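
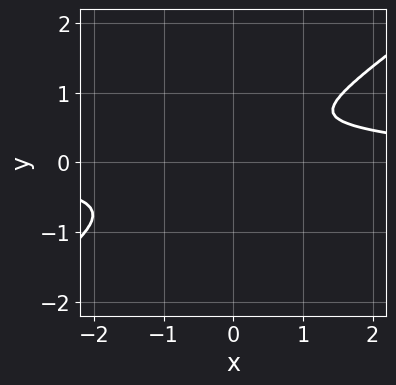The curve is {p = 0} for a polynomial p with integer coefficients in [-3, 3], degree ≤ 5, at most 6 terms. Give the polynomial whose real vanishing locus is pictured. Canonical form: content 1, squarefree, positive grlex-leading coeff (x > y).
x^3*y - 3*y^4 + x*y^2 - x^2

First, deg p = 4. A generic line meets the curve in up to 4 points.
Finally, the integer polynomial consistent with all of this is the stated p.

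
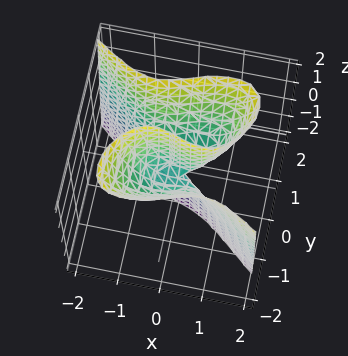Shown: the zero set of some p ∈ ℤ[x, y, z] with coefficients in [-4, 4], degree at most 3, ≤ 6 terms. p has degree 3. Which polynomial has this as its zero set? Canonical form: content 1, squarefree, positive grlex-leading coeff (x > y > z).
The degree is 3 — no degree-2 surface has this shape.
Against the integer gridlines: it crosses the x-axis at the gridline x = 0; the visible z-axis segment lies entirely on the surface.
Assembling these constraints gives the stated polynomial.

2*x^3 - x*y^2 + 3*y^3 - x*z - 3*y*z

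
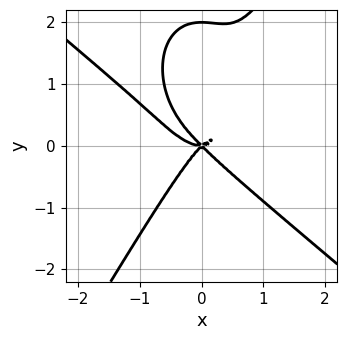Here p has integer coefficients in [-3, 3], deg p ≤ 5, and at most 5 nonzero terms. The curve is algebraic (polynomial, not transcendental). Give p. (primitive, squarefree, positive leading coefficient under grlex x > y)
deg p = 4. A generic line meets the curve in up to 4 points.
From the visible intercepts: the y-axis gridline crossings are at y ∈ {0, 2}; it meets the x-axis at x = 0 (among the integer gridlines).
The integer polynomial consistent with all of this is the stated p.

3*x^4 + 3*x^3*y - y^4 - 2*x^2*y + 2*y^3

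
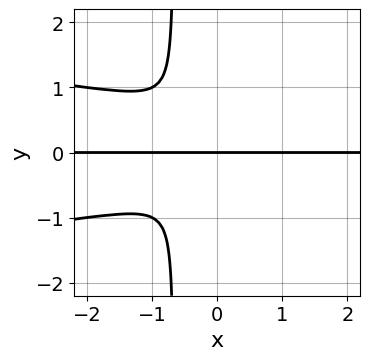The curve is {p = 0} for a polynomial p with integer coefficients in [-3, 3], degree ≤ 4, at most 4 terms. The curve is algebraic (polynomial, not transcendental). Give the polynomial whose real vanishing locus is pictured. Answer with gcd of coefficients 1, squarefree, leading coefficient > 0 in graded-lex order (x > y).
3*x*y^3 + x^2*y + 2*y^3

deg p = 4. No degree-3 curve has this shape.
From the visible intercepts: one y-axis crossing is at y = 0; every point of the x-axis in the box is on the curve.
These observations pin down the coefficients.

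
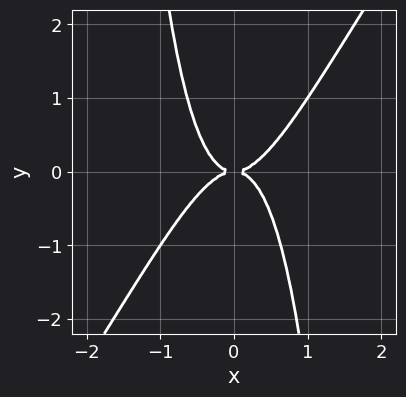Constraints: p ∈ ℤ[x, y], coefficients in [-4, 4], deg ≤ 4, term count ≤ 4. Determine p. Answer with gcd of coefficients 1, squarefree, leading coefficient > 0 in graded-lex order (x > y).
3*x^4 - 2*x^3*y - y^2

(a) Degree: the shape is more complex than any degree-3 curve, so deg p = 4.
(b) From the visible intercepts: one x-axis crossing is at x = 0; it meets the y-axis at y = 0 (among the integer gridlines).
(c) Solving for integer coefficients yields p as stated.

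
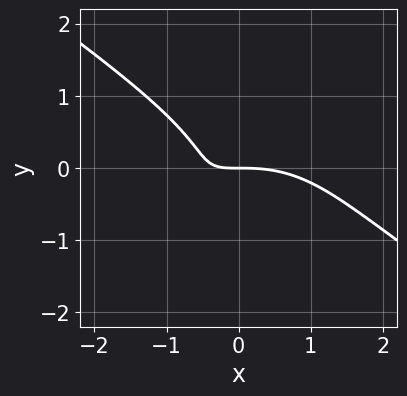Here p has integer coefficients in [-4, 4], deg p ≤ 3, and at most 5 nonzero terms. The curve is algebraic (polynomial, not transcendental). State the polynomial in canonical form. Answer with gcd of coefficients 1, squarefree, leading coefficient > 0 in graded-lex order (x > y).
(a) deg p = 3. The shape is more complex than any degree-2 curve.
(b) Checking where it meets the axes: it meets the x-axis at x = 0 (among the integer gridlines); one y-axis crossing is at y = 0.
(c) Solving for integer coefficients yields p as stated.

x^3 + 3*y^3 + 3*x*y + y^2 + 2*y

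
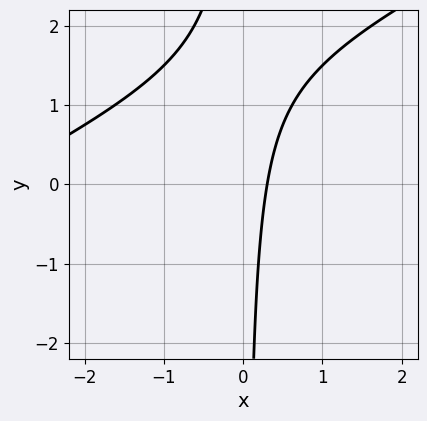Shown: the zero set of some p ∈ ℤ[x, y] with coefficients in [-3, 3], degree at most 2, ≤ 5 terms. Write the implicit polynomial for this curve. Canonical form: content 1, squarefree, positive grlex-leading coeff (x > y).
1. Degree: a generic line meets the curve in up to 2 points, so deg p = 2.
2. Reading off the gridlines: it misses every integer gridline on the y-axis.
3. Together with the visible shape, these determine p as stated.

x^2 - 2*x*y + 3*x - 1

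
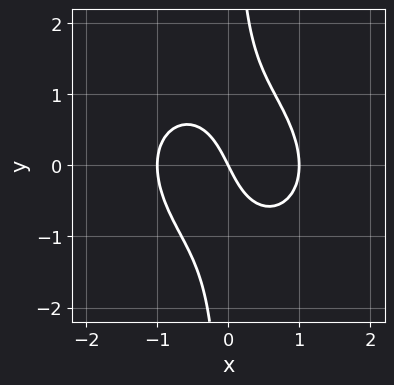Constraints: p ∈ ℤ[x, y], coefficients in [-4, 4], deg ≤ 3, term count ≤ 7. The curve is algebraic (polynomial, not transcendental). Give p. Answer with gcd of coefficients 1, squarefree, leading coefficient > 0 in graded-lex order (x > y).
2*x^3 + x^2*y + 2*x*y^2 - 2*x - y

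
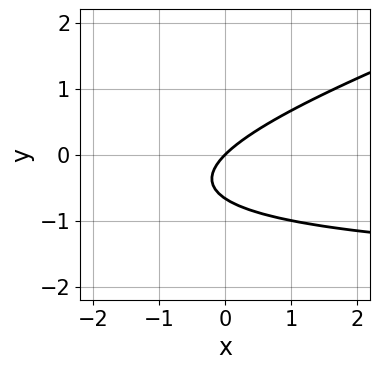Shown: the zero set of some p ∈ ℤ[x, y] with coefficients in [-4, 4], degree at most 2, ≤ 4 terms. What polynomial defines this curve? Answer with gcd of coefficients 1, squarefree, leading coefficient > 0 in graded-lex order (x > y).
x*y - 3*y^2 + 2*x - 2*y

Degree: no degree-1 curve has this shape, so deg p = 2.
Checking where it meets the axes: one y-axis crossing is at y = 0; one x-axis crossing is at x = 0.
Putting this together gives p.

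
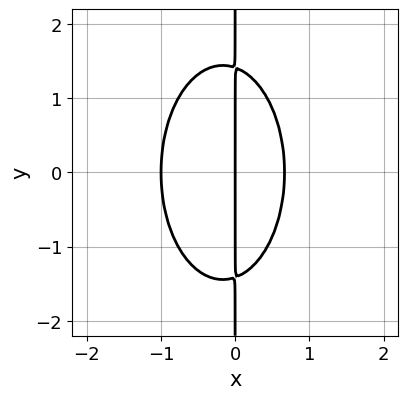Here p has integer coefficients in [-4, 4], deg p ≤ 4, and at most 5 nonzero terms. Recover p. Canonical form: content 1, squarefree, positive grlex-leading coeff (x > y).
3*x^3 + x*y^2 + x^2 - 2*x

1. deg p = 3.
2. Symmetries: mirror symmetry y ↦ −y ⇒ only even powers of y.
3. Reading off the gridlines: every point of the y-axis in the box is on the curve; the x-axis gridline crossings are at x ∈ {-1, 0}.
4. The integer polynomial consistent with all of this is the stated p.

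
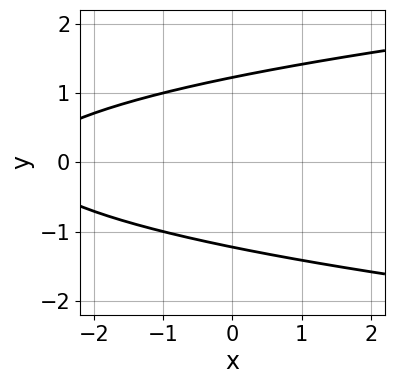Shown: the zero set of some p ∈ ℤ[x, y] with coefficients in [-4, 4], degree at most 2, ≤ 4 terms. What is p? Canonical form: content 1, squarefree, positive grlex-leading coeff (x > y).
deg p = 2.
Symmetries: it's symmetric under y → −y, forcing even powers of y.
Observable constraints: the curve avoids every integer x-axis point in the box.
Fitting integer coefficients to these (and the overall shape) gives p.

2*y^2 - x - 3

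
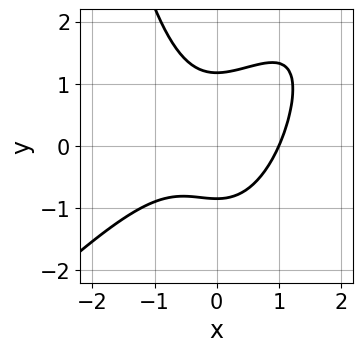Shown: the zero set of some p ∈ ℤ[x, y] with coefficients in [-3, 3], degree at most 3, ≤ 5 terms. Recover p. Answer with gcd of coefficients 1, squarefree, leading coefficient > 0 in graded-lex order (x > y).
Degree: a generic line meets the curve in up to 3 points, so deg p = 3.
Observable constraints: it crosses the x-axis at the gridline x = 1.
The integer polynomial consistent with all of this is the stated p.

3*x^3 - 3*x^2*y + 3*y^2 - y - 3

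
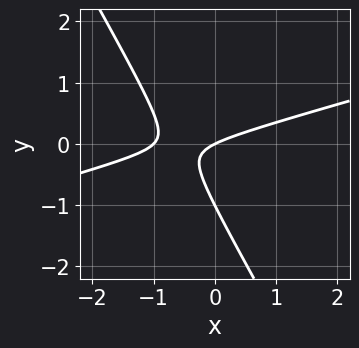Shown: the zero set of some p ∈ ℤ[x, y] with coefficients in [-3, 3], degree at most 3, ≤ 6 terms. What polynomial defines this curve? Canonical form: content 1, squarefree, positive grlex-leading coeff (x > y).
x^2 - 3*x*y - 2*y^2 + x - 2*y

deg p = 2. The shape is more complex than any degree-1 curve.
Checking where it meets the axes: among the integer gridlines, it crosses the x-axis at x ∈ {-1, 0}; among the integer gridlines, it crosses the y-axis at y ∈ {-1, 0}.
Putting this together gives p.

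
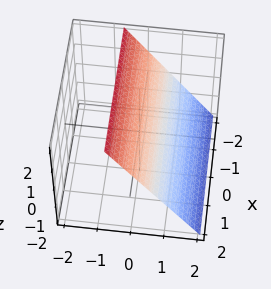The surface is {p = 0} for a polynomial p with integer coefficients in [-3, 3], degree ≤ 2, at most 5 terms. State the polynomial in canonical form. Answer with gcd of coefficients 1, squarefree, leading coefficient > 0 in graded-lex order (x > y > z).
3*y + 2*z - 2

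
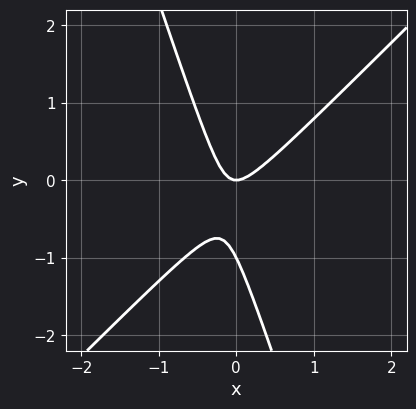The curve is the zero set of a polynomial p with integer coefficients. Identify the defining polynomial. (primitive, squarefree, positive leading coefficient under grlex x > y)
3*x^2 - 2*x*y - y^2 - y

(a) Degree: a generic line meets the curve in up to 2 points, so deg p = 2.
(b) Against the integer gridlines: one x-axis crossing is at x = 0; the y-axis gridline crossings are at y ∈ {-1, 0}.
(c) Putting this together gives p.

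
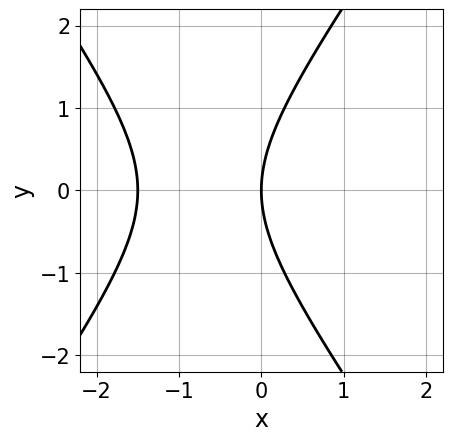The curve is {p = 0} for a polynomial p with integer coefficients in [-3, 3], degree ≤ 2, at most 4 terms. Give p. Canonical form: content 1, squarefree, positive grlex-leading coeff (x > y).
2*x^2 - y^2 + 3*x

Degree: no degree-1 curve has this shape, so deg p = 2.
Symmetries: mirror symmetry y ↦ −y ⇒ only even powers of y.
From the axis intercepts and sections: it crosses the y-axis at the gridline y = 0; one x-axis crossing is at x = 0.
Putting this together gives p.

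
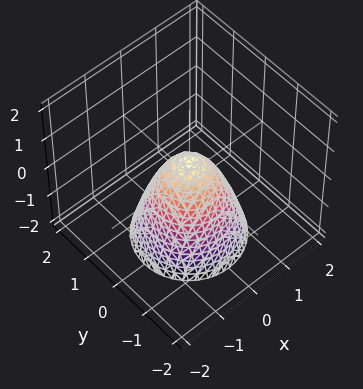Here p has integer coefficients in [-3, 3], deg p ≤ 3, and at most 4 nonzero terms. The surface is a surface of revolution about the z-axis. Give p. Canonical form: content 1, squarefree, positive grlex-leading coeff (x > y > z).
First, the degree is 2 — the shape is more complex than any degree-1 surface.
Then, symmetry: every cross-section ⟂ z is a circle, so x, y appear only via x² + y².
Next, from the visible intercepts: a circular section at z = 0 has radius between 0 and 1.
Finally, solving for integer coefficients yields p as stated.

3*x^2 + 3*y^2 + 2*z - 1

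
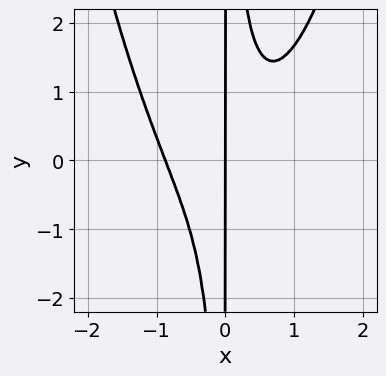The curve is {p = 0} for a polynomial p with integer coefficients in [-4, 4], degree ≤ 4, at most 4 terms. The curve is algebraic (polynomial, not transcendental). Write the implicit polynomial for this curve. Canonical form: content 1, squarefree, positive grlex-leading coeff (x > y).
Degree: the shape is more complex than any degree-3 curve, so deg p = 4.
Observable constraints: the visible y-axis segment lies entirely on the curve; it crosses the x-axis at the gridline x = 0.
Matching integer coefficients to the picture gives p.

3*x^4 - 3*x^2*y + 2*x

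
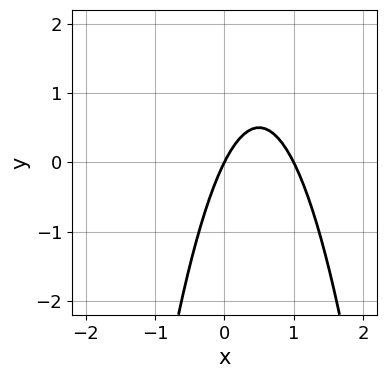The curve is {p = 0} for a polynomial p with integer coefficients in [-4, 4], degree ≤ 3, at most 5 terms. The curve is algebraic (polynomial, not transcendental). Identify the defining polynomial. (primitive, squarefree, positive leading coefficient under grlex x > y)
2*x^2 - 2*x + y

1. deg p = 2. The shape is more complex than any degree-1 curve.
2. Against the integer gridlines: among the integer gridlines, it crosses the x-axis at x ∈ {0, 1}; one y-axis crossing is at y = 0.
3. Assembling these constraints gives the stated polynomial.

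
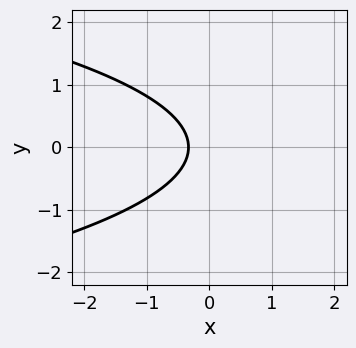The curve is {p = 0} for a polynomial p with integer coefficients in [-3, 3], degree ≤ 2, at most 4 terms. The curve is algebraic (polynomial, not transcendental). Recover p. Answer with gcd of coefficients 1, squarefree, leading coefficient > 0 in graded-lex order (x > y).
3*y^2 + 3*x + 1

Degree: no degree-1 curve has this shape, so deg p = 2.
Symmetries: the y ↦ −y reflection is a symmetry, so y appears only in even powers.
From the axis intercepts and sections: it misses every integer gridline on the y-axis.
Fitting integer coefficients to these (and the overall shape) gives p.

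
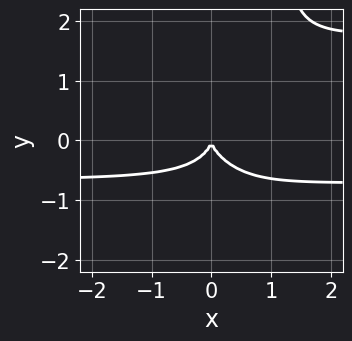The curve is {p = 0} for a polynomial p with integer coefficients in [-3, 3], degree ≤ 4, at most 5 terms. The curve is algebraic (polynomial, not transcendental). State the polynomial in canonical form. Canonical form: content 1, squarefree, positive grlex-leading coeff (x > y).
2*x^2*y^2 + 2*x*y^3 - 3*x^2*y - 3*y^3 - 3*x^2

First, the degree is 4 — the shape is more complex than any degree-3 curve.
Next, reading off the gridlines: it crosses the x-axis at the gridline x = 0; it crosses the y-axis at the gridline y = 0.
Finally, assembling these constraints gives the stated polynomial.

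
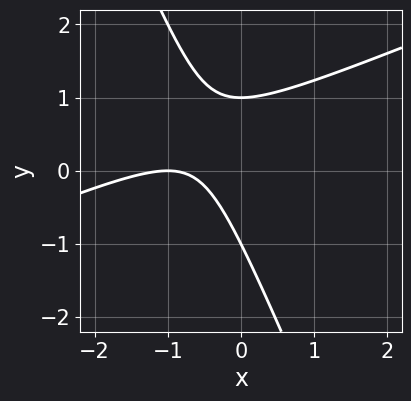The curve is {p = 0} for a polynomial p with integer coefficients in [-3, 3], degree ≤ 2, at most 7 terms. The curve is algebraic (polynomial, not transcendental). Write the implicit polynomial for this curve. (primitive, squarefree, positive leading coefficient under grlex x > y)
x^2 - 2*x*y - y^2 + 2*x + 1

The degree is 2 — a generic line meets the curve in up to 2 points.
Checking where it meets the axes: the y-axis gridline crossings are at y ∈ {-1, 1}; one x-axis crossing is at x = -1.
Matching integer coefficients to the picture gives p.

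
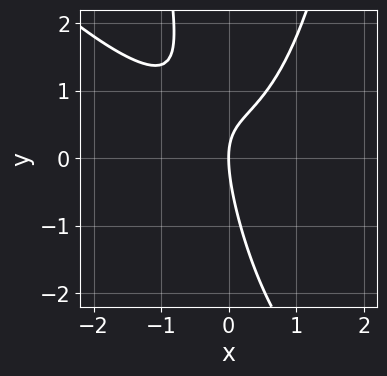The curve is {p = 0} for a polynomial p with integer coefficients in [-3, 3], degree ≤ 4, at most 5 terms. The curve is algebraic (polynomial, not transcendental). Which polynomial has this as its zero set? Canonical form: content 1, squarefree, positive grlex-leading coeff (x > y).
2*x^3 + 2*x^2*y - 3*x*y - y^2 + 3*x

1. The degree is 3 — a generic line meets the curve in up to 3 points.
2. Against the integer gridlines: one y-axis crossing is at y = 0; it meets the x-axis at x = 0 (among the integer gridlines).
3. These observations pin down the coefficients.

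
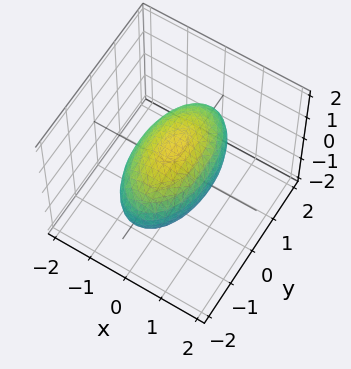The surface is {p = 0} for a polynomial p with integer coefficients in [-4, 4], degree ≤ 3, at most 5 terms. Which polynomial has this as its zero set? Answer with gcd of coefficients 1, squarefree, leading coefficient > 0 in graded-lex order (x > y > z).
3*x^2 + y^2 + 3*z^2 - 3

1. Degree: bounded and convex; a quadric, so deg p = 2.
2. Symmetries: the x ↦ −x reflection is a symmetry, so x appears only in even powers; the y ↦ −y reflection is a symmetry, so y appears only in even powers; mirror symmetry z ↦ −z ⇒ only even powers of z.
3. Checking where it meets the axes: the x-axis gridline crossings are at x ∈ {-1, 1}; the z-axis gridline crossings are at z ∈ {-1, 1}.
4. Assembling these constraints gives the stated polynomial.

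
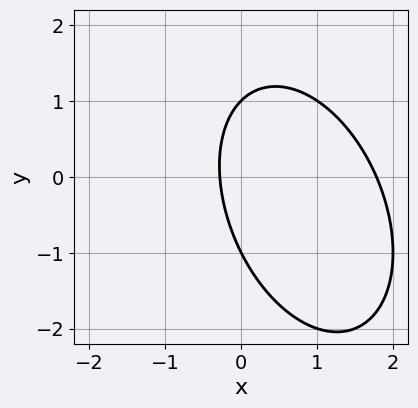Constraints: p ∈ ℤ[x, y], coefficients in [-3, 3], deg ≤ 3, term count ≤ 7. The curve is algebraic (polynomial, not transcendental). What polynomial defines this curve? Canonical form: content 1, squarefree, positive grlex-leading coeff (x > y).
2*x^2 + x*y + y^2 - 3*x - 1

1. deg p = 2. No degree-1 curve has this shape.
2. Against the integer gridlines: the y-axis gridline crossings are at y ∈ {-1, 1}.
3. The integer polynomial consistent with all of this is the stated p.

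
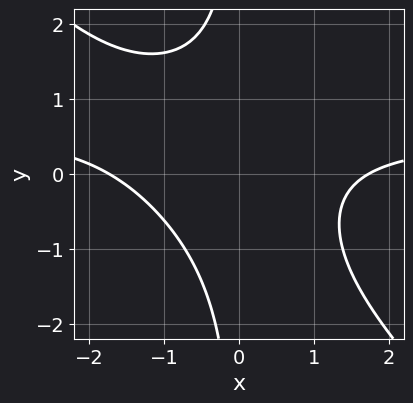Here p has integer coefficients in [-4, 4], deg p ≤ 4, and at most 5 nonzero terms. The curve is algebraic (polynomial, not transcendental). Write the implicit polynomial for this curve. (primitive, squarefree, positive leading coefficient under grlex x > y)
2*x^2*y + 2*x*y^2 - x^2 + 3

The degree is 3 — no degree-2 curve has this shape.
Checking where it meets the axes: it misses every integer gridline on the y-axis.
The integer polynomial consistent with all of this is the stated p.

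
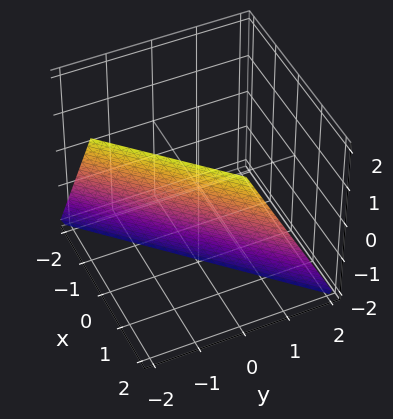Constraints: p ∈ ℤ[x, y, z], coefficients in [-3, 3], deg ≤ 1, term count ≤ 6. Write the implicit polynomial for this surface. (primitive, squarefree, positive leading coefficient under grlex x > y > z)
(a) Degree: every cross-section is a straight line — this is a plane, so deg p = 1.
(b) Reading off the gridlines: it crosses the y-axis at the gridline y = -1; one z-axis crossing is at z = -2; it crosses the x-axis at the gridline x = 1.
(c) Solving for integer coefficients yields p as stated.

2*x - 2*y - z - 2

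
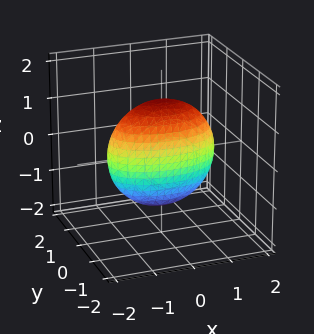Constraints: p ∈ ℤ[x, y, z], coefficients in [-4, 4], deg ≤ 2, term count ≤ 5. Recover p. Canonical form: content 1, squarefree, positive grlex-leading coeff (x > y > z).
1. deg p = 2. Bounded and convex; a quadric.
2. Symmetries: the y ↦ −y reflection is a symmetry, so y appears only in even powers; the x ↦ −x reflection is a symmetry, so x appears only in even powers; mirror symmetry z ↦ −z ⇒ only even powers of z.
3. Fitting integer coefficients to these (and the overall shape) gives p.

x^2 + 3*y^2 + z^2 - 2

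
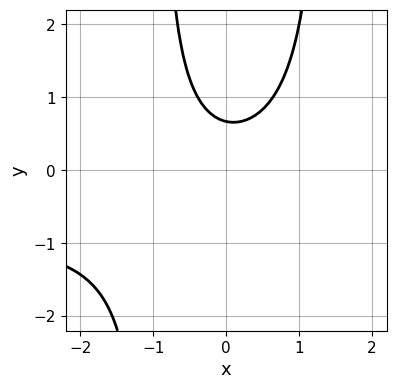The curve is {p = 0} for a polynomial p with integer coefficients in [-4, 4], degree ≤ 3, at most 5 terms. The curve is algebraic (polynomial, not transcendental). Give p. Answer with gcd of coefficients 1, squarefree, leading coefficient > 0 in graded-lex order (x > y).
(a) The degree is 3 — the shape is more complex than any degree-2 curve.
(b) Observable constraints: no x-intercept at any integer in the box.
(c) These observations pin down the coefficients.

2*x^2*y + 2*x^2 - x*y - 3*y + 2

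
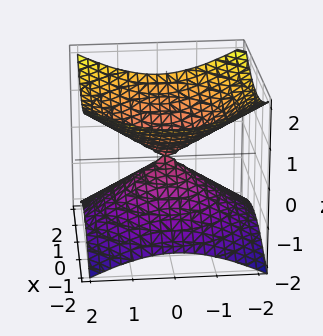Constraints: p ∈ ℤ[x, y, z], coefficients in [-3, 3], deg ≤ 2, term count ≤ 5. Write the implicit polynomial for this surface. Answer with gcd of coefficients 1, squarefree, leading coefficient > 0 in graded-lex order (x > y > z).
x^2 + y^2 - 2*z^2

First, the degree is 2 — two nappes meeting at a single point; a quadric.
Next, symmetries: mirror symmetry z ↦ −z ⇒ only even powers of z; rotational symmetry about the z-axis ⇒ p depends on x, y only through x² + y².
Next, observable constraints: it meets the x-axis at x = 0 (among the integer gridlines); a circular section at z = 1 has radius between 1 and 2; it crosses the z-axis at the gridline z = 0; it crosses the y-axis at the gridline y = 0.
Finally, matching integer coefficients to the picture gives p.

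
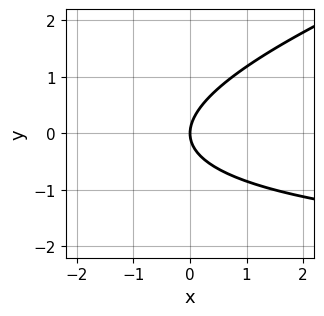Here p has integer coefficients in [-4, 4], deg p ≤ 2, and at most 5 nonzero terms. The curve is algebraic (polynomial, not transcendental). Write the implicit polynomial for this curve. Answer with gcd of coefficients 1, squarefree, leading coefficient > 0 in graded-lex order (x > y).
1. Degree: a generic line meets the curve in up to 2 points, so deg p = 2.
2. From the axis intercepts and sections: it crosses the y-axis at the gridline y = 0; it meets the x-axis at x = 0 (among the integer gridlines).
3. Fitting integer coefficients to these (and the overall shape) gives p.

x*y - 3*y^2 + 3*x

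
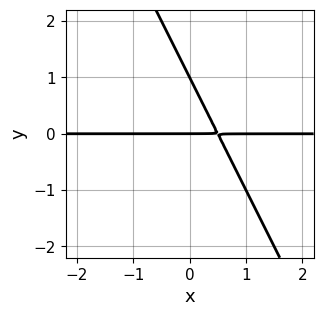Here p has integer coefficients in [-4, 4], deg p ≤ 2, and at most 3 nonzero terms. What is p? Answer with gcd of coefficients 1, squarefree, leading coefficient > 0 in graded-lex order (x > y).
1. Degree: a generic line meets the curve in up to 2 points, so deg p = 2.
2. Against the integer gridlines: the y-axis gridline crossings are at y ∈ {0, 1}; the visible x-axis segment lies entirely on the curve.
3. Together with the visible shape, these determine p as stated.

2*x*y + y^2 - y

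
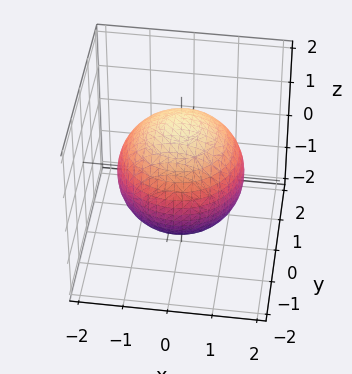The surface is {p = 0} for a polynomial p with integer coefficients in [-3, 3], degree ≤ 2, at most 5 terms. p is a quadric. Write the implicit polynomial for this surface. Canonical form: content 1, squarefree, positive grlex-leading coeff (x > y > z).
(a) deg p = 2. A closed, bounded, convex surface; a quadric.
(b) Symmetries: the z ↦ −z reflection is a symmetry, so z appears only in even powers; the surface is invariant under rotation about z: p = q(x² + y², z).
(c) Checking where it meets the axes: a circular section at z = 0 has radius between 1 and 2.
(d) The integer polynomial consistent with all of this is the stated p.

x^2 + y^2 + z^2 - 2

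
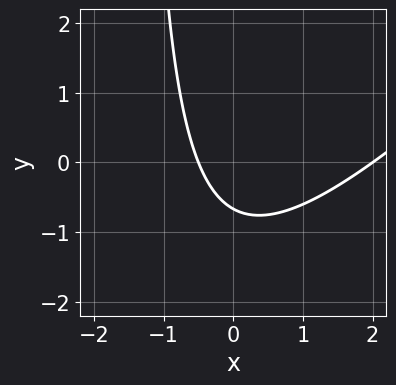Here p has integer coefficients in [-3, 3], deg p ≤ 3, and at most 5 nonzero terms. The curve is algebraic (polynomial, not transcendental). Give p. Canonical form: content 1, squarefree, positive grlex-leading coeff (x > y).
2*x^2 - 2*x*y - 3*x - 3*y - 2

(a) Degree: no degree-1 curve has this shape, so deg p = 2.
(b) From the visible intercepts: one x-axis crossing is at x = 2.
(c) Solving for integer coefficients yields p as stated.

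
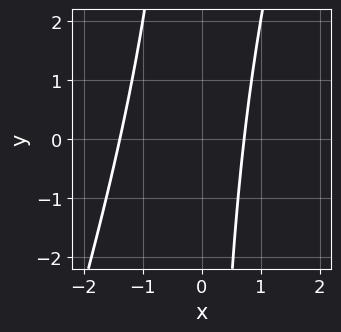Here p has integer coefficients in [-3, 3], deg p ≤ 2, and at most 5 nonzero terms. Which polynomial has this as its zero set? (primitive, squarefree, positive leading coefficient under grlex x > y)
(a) Degree: the shape is more complex than any degree-1 curve, so deg p = 2.
(b) Reading off the gridlines: it misses every integer gridline on the y-axis.
(c) Matching integer coefficients to the picture gives p.

3*x^2 - x*y + 2*x - 3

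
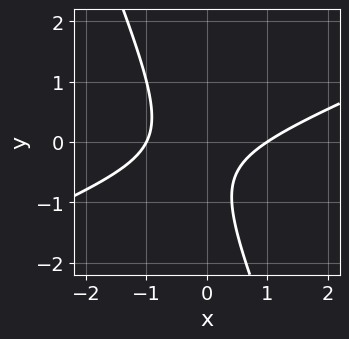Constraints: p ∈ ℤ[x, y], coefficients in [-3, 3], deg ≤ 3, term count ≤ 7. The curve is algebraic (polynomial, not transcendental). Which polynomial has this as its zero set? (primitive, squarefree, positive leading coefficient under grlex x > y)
Degree: the shape is more complex than any degree-1 curve, so deg p = 2.
Checking where it meets the axes: the curve avoids every integer y-axis point in the box; the x-axis gridline crossings are at x ∈ {-1, 1}.
These observations pin down the coefficients.

x^2 - 2*x*y - y^2 - y - 1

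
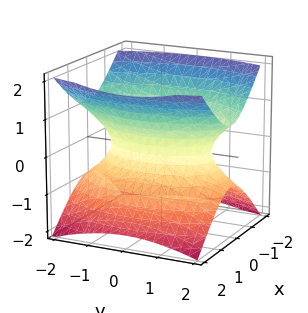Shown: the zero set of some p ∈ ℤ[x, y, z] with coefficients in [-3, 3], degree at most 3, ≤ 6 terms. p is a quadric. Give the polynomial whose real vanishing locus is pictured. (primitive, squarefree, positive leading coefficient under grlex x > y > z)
The degree is 2 — an hourglass — one-sheet hyperboloid; a quadric.
Symmetries: the z ↦ −z reflection is a symmetry, so z appears only in even powers; the y ↦ −y reflection is a symmetry, so y appears only in even powers; it's symmetric under x → −x, forcing even powers of x.
From the visible intercepts: no z-intercept at any integer in the box.
Together with the visible shape, these determine p as stated.

3*x^2 + y^2 - 3*z^2 - 2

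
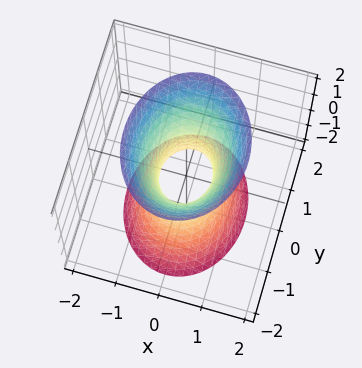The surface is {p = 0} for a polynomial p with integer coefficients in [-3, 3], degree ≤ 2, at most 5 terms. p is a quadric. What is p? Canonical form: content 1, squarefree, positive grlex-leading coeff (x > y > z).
3*x^2 + 2*y^2 - z^2 - 1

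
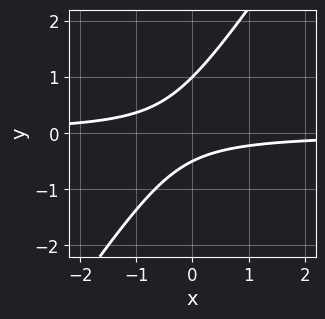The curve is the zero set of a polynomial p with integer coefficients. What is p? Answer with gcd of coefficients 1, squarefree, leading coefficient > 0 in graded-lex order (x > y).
3*x*y - 2*y^2 + y + 1

1. deg p = 2. No degree-1 curve has this shape.
2. From the visible intercepts: no x-intercept at any integer in the box; one y-axis crossing is at y = 1.
3. Together with the visible shape, these determine p as stated.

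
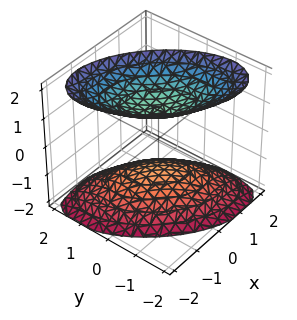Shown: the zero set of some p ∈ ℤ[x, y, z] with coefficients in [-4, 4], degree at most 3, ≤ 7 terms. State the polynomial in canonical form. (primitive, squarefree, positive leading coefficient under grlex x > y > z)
x^2 + x*y + y^2 - z^2 + 1

The picture has 2 separate pieces. They look like related sheets of one shape, so recover p as a whole.
deg p = 2. A generic line meets the surface in up to 2 points.
Against the integer gridlines: among the integer gridlines, it crosses the z-axis at z ∈ {-1, 1}; the surface avoids every integer y-axis point in the box; it misses every integer gridline on the x-axis.
These observations pin down the coefficients.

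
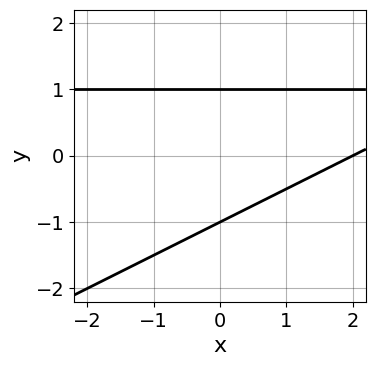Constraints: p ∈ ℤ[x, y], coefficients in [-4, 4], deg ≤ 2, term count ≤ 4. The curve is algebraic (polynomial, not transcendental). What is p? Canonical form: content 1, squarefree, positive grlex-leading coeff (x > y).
x*y - 2*y^2 - x + 2

First, deg p = 2. The shape is more complex than any degree-1 curve.
Next, from the visible intercepts: the y-axis gridline crossings are at y ∈ {-1, 1}; it crosses the x-axis at the gridline x = 2.
Finally, these observations pin down the coefficients.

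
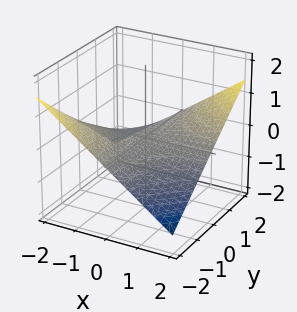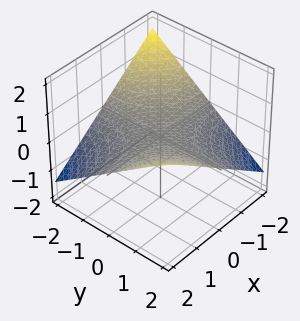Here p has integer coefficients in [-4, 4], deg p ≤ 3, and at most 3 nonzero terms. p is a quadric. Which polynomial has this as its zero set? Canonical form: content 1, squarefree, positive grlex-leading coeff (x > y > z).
The degree is 2 — a hyperbolic paraboloid; a quadric.
Reading off the gridlines: every point of the x-axis in the box is on the surface; the visible y-axis segment lies entirely on the surface; one z-axis crossing is at z = 0.
Putting this together gives p.

x*y - 3*z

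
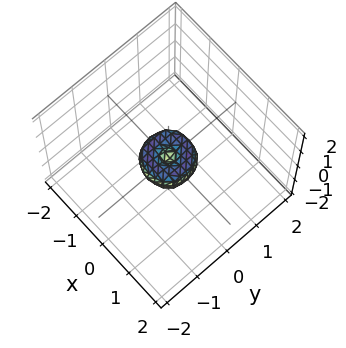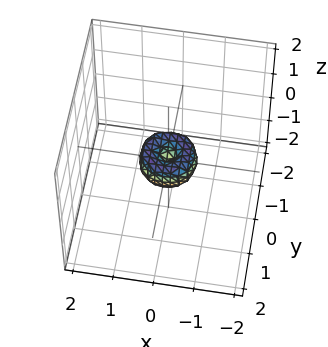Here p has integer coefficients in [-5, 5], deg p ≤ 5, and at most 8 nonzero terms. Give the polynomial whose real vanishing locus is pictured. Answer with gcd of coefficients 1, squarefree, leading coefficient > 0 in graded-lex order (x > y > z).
2*x^4 + 4*x^2*y^2 + 2*y^4 - x^2 - y^2 + z^2

First, deg p = 4. A generic line meets the surface in up to 4 points.
Next, symmetries: rotational symmetry about the z-axis ⇒ p depends on x, y only through x² + y².
Next, observable constraints: it crosses the z-axis at the gridline z = 0; a circular section at z = 0 has radius between 0 and 1.
Finally, the integer polynomial consistent with all of this is the stated p.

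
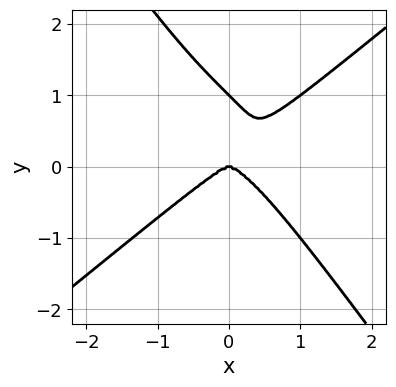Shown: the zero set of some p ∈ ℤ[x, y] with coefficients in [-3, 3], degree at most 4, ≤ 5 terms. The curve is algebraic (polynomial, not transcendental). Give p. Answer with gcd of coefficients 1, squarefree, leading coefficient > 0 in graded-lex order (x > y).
Degree: the shape is more complex than any degree-3 curve, so deg p = 4.
From the axis intercepts and sections: among the integer gridlines, it crosses the y-axis at y ∈ {0, 1}; it crosses the x-axis at the gridline x = 0.
Fitting integer coefficients to these (and the overall shape) gives p.

x^4 - x*y^3 - y^4 + y^3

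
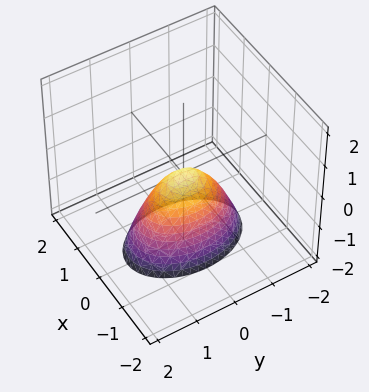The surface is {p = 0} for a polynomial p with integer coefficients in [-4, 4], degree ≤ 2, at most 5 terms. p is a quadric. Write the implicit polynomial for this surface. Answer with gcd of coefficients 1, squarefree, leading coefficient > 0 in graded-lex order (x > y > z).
(a) Degree: a single bowl opening along one axis; a quadric, so deg p = 2.
(b) Symmetries: the x ↦ −x reflection is a symmetry, so x appears only in even powers; the y ↦ −y reflection is a symmetry, so y appears only in even powers.
(c) From the axis intercepts and sections: it crosses the x-axis at the gridline x = 0; it meets the y-axis at y = 0 (among the integer gridlines); one z-axis crossing is at z = 0.
(d) Solving for integer coefficients yields p as stated.

2*x^2 + y^2 + z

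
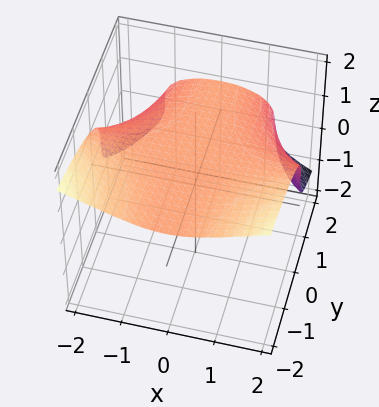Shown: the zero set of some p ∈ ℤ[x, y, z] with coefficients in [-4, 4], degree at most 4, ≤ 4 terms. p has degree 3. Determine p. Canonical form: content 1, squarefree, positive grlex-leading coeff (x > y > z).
x^2*y + 3*z^3 - 3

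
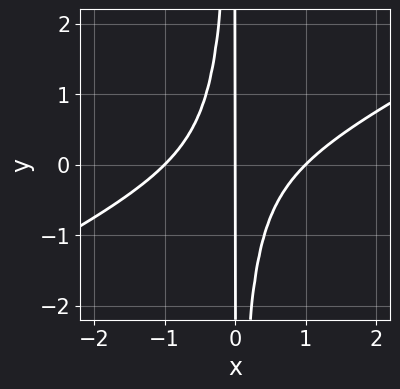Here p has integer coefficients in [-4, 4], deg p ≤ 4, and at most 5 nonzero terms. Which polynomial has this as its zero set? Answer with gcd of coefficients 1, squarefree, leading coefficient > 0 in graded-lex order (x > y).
Degree: a generic line meets the curve in up to 3 points, so deg p = 3.
Against the integer gridlines: the visible y-axis segment lies entirely on the curve; among the integer gridlines, it crosses the x-axis at x ∈ {-1, 0, 1}.
These observations pin down the coefficients.

x^3 - 2*x^2*y - x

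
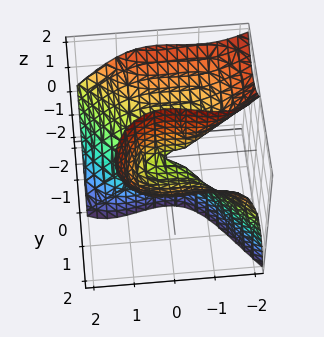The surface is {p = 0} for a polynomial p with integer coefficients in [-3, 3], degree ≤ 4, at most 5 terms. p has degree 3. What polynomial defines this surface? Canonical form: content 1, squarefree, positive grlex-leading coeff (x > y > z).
x^3 + x^2*z + y^3 - 3*y*z

First, deg p = 3. A generic line meets the surface in up to 3 points.
Then, from the axis intercepts and sections: one x-axis crossing is at x = 0; every point of the z-axis in the box is on the surface.
Finally, matching integer coefficients to the picture gives p.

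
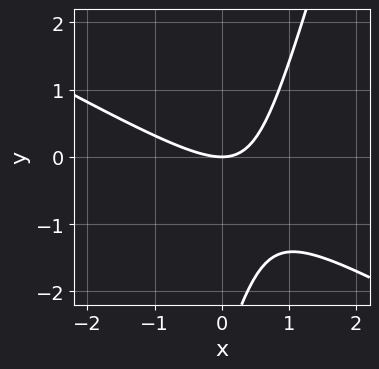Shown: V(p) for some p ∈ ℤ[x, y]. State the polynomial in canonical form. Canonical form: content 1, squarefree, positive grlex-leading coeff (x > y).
2*x^2 + 3*x*y - y^2 - 3*y

The degree is 2 — no degree-1 curve has this shape.
Reading off the gridlines: it meets the y-axis at y = 0 (among the integer gridlines); it crosses the x-axis at the gridline x = 0.
These observations pin down the coefficients.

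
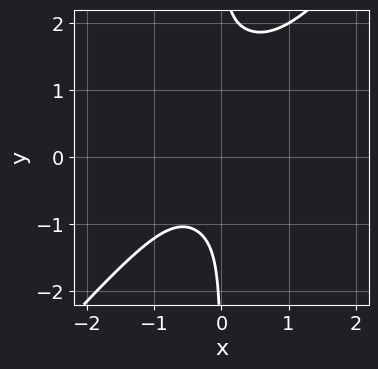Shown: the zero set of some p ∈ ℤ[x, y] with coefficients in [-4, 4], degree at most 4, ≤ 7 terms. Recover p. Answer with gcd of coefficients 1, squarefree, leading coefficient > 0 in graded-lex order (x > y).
3*x^4 - 2*x*y^3 + 2*x*y^2 + 2*x*y + 1

1. deg p = 4. A generic line meets the curve in up to 4 points.
2. Against the integer gridlines: no y-intercept at any integer in the box; the curve avoids every integer x-axis point in the box.
3. Solving for integer coefficients yields p as stated.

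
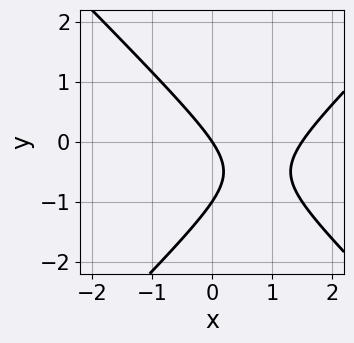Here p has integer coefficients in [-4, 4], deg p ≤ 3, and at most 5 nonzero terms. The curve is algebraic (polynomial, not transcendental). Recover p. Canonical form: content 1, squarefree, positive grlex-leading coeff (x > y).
2*x^2 - 2*y^2 - 3*x - 2*y

1. The degree is 2 — no degree-1 curve has this shape.
2. From the visible intercepts: among the integer gridlines, it crosses the y-axis at y ∈ {-1, 0}; it crosses the x-axis at the gridline x = 0.
3. Putting this together gives p.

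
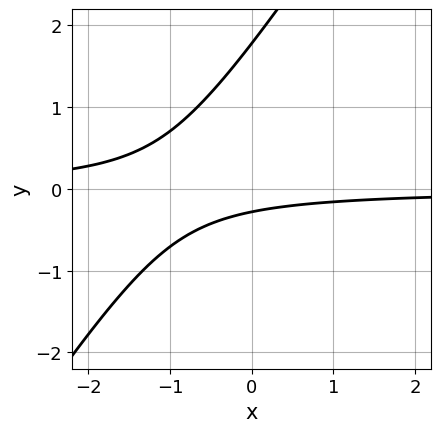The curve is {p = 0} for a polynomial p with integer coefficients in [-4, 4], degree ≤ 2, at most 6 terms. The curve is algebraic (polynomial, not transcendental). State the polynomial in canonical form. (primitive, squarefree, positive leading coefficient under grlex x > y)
1. deg p = 2.
2. From the visible intercepts: the curve avoids every integer x-axis point in the box.
3. Fitting integer coefficients to these (and the overall shape) gives p.

3*x*y - 2*y^2 + 3*y + 1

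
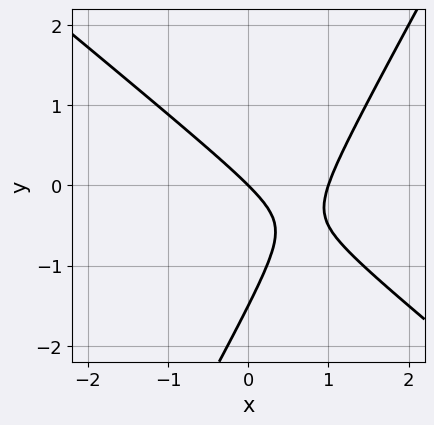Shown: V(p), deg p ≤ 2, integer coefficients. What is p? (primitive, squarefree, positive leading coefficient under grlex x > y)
(a) The degree is 2 — the shape is more complex than any degree-1 curve.
(b) Checking where it meets the axes: the x-axis gridline crossings are at x ∈ {0, 1}; it crosses the y-axis at the gridline y = 0.
(c) Assembling these constraints gives the stated polynomial.

3*x^2 + 2*x*y - 2*y^2 - 3*x - 3*y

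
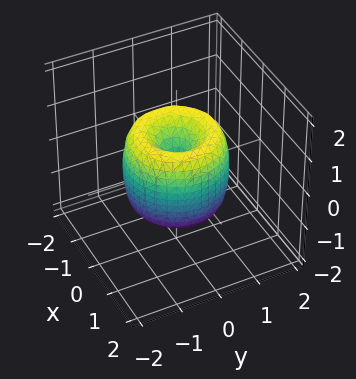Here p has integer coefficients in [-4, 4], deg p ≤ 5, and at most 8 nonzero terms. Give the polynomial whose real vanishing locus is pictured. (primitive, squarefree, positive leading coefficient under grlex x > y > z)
1. deg p = 4. The shape is more complex than any degree-3 surface.
2. By symmetry, the surface is invariant under rotation about z: p = q(x² + y², z).
3. From the axis intercepts and sections: it meets the z-axis at z = 0 (among the integer gridlines); a circular section at z = 0 has radius between 1 and 2; it crosses the y-axis at the gridline y = 0.
4. These observations pin down the coefficients.

2*x^4 + 4*x^2*y^2 + 2*y^4 - 3*x^2 - 3*y^2 + z^2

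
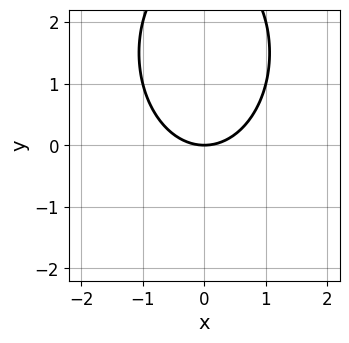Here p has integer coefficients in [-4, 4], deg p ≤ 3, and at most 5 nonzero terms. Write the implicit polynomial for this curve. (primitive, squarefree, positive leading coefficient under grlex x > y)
2*x^2 + y^2 - 3*y

The degree is 2 — the shape is more complex than any degree-1 curve.
Symmetries: mirror symmetry x ↦ −x ⇒ only even powers of x.
From the visible intercepts: it meets the y-axis at y = 0 (among the integer gridlines); one x-axis crossing is at x = 0.
These observations pin down the coefficients.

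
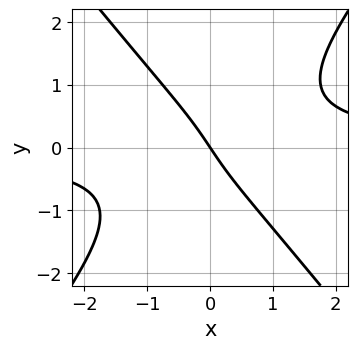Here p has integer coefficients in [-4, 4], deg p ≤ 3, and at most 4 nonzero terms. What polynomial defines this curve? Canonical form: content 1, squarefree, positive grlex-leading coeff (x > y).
3*x^2*y - 2*y^3 - 3*x - 2*y

First, the degree is 3 — a generic line meets the curve in up to 3 points.
Then, reading off the gridlines: it meets the y-axis at y = 0 (among the integer gridlines); it meets the x-axis at x = 0 (among the integer gridlines).
Finally, assembling these constraints gives the stated polynomial.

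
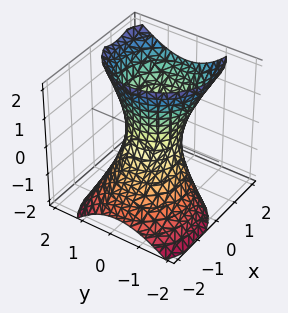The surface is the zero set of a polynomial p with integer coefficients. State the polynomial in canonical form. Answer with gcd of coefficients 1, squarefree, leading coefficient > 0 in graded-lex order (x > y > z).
3*x^2 - 3*x*z + 3*y^2 - y*z - z^2 - 2

1. Degree: no degree-1 surface has this shape, so deg p = 2.
2. From the axis intercepts and sections: the surface avoids every integer z-axis point in the box.
3. Assembling these constraints gives the stated polynomial.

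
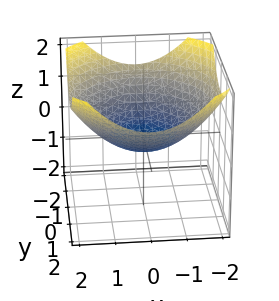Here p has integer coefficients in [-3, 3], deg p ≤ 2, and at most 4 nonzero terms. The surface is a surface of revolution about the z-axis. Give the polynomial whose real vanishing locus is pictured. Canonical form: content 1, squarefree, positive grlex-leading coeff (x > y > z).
x^2 + y^2 - 3*z - 1

First, deg p = 2. No degree-1 surface has this shape.
Next, symmetries: rotational symmetry about the z-axis ⇒ p depends on x, y only through x² + y².
Then, reading off the gridlines: the y-axis gridline crossings are at y ∈ {-1, 1}; a circular section at z = 0 has radius exactly 1; the x-axis gridline crossings are at x ∈ {-1, 1}.
Finally, assembling these constraints gives the stated polynomial.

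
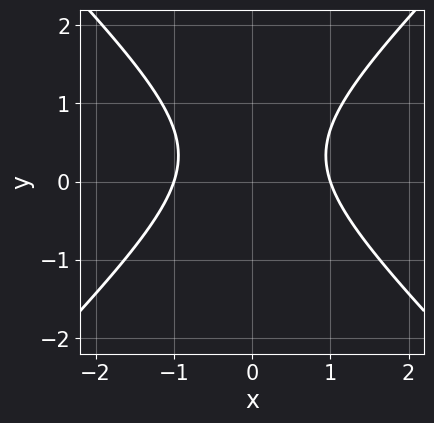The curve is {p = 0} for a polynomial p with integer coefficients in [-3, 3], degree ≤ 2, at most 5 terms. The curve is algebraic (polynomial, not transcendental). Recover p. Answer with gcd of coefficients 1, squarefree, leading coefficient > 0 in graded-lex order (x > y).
3*x^2 - 3*y^2 + 2*y - 3

1. The degree is 2 — no degree-1 curve has this shape.
2. Symmetries: the x ↦ −x reflection is a symmetry, so x appears only in even powers.
3. Checking where it meets the axes: the curve avoids every integer y-axis point in the box; the x-axis gridline crossings are at x ∈ {-1, 1}.
4. Fitting integer coefficients to these (and the overall shape) gives p.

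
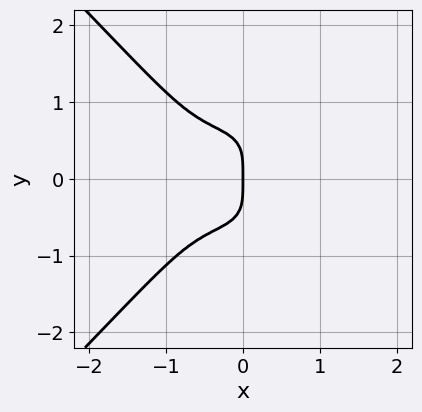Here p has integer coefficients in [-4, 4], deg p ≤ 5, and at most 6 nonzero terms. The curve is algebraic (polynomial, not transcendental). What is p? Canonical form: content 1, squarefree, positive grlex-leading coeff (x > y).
First, deg p = 4. No degree-3 curve has this shape.
Then, symmetries: it's symmetric under y → −y, forcing even powers of y.
Then, checking where it meets the axes: it crosses the y-axis at the gridline y = 0; it crosses the x-axis at the gridline x = 0.
Finally, the integer polynomial consistent with all of this is the stated p.

3*x^2*y^2 - 3*y^4 - 2*x^3 - 3*x^2 - 2*x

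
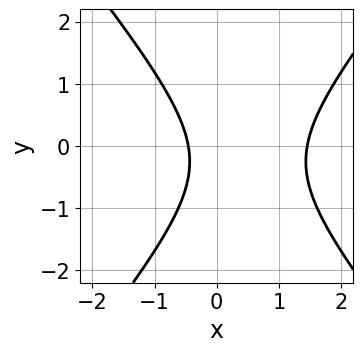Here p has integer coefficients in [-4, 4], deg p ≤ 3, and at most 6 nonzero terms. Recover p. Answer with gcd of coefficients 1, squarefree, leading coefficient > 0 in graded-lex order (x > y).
3*x^2 - 2*y^2 - 3*x - y - 2

First, the degree is 2 — the shape is more complex than any degree-1 curve.
Next, observable constraints: the curve avoids every integer y-axis point in the box.
Finally, putting this together gives p.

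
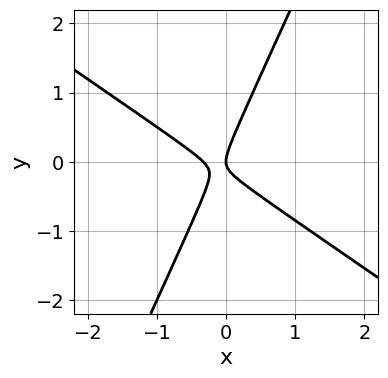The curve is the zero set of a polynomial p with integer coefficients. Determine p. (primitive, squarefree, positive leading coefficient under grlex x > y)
3*x^2 + 3*x*y - 2*y^2 + x

1. Degree: a generic line meets the curve in up to 2 points, so deg p = 2.
2. Reading off the gridlines: it crosses the x-axis at the gridline x = 0; one y-axis crossing is at y = 0.
3. Assembling these constraints gives the stated polynomial.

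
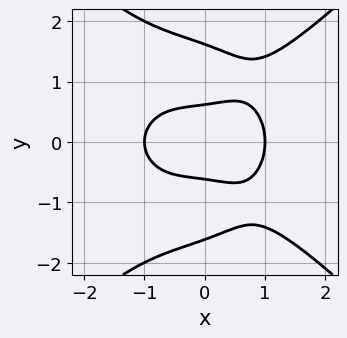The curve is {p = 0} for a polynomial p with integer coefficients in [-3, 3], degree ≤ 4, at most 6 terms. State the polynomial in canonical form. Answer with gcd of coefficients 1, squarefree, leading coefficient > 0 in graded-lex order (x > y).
x^4 - y^4 - x*y^2 + 3*y^2 - 1

(a) The degree is 4 — a generic line meets the curve in up to 4 points.
(b) Symmetries: mirror symmetry y ↦ −y ⇒ only even powers of y.
(c) Against the integer gridlines: the x-axis gridline crossings are at x ∈ {-1, 1}.
(d) Solving for integer coefficients yields p as stated.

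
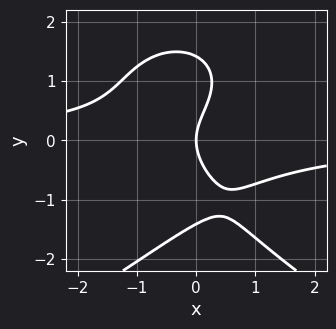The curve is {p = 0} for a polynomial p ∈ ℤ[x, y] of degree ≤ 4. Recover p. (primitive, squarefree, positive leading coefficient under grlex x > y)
First, the degree is 4 — the shape is more complex than any degree-3 curve.
Next, observable constraints: it crosses the y-axis at the gridline y = 0; it crosses the x-axis at the gridline x = 0.
Finally, assembling these constraints gives the stated polynomial.

y^4 + 3*x^2*y - 2*y^2 + 3*x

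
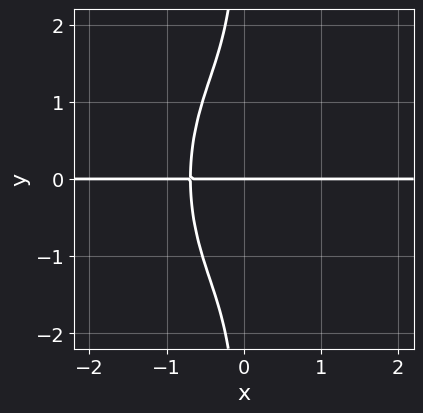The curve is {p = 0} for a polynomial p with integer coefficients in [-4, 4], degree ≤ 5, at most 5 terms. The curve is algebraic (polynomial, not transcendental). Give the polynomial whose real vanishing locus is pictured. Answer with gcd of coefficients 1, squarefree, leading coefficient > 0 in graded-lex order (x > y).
(a) The degree is 4 — the shape is more complex than any degree-3 curve.
(b) Against the integer gridlines: one y-axis crossing is at y = 0; every point of the x-axis in the box is on the curve.
(c) Together with the visible shape, these determine p as stated.

3*x^3*y + x*y^3 + y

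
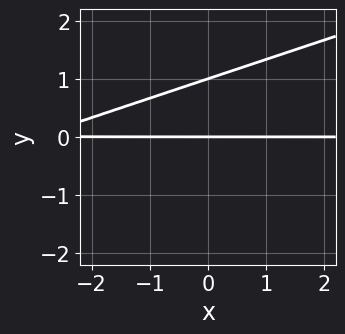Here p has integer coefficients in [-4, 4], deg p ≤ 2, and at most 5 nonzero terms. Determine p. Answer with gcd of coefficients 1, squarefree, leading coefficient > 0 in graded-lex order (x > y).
x*y - 3*y^2 + 3*y

1. The degree is 2 — a generic line meets the curve in up to 2 points.
2. Against the integer gridlines: the visible x-axis segment lies entirely on the curve; among the integer gridlines, it crosses the y-axis at y ∈ {0, 1}.
3. Matching integer coefficients to the picture gives p.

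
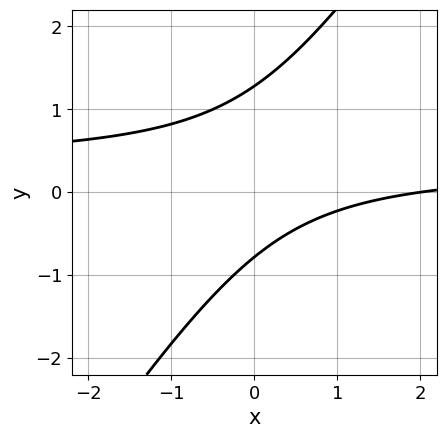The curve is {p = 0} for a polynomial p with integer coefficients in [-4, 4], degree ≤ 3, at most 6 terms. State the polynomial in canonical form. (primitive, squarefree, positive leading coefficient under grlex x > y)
3*x*y - 2*y^2 - x + y + 2

First, the degree is 2 — the shape is more complex than any degree-1 curve.
Next, observable constraints: one x-axis crossing is at x = 2.
Finally, fitting integer coefficients to these (and the overall shape) gives p.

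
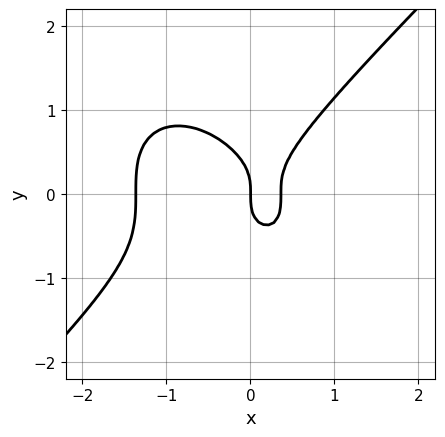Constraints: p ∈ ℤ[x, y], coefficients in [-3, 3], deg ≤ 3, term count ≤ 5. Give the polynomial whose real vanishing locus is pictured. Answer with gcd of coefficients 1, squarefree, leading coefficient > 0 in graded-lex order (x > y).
(a) Degree: a generic line meets the curve in up to 3 points, so deg p = 3.
(b) Observable constraints: one y-axis crossing is at y = 0; it meets the x-axis at x = 0 (among the integer gridlines).
(c) These observations pin down the coefficients.

2*x^3 - 2*y^3 + 2*x^2 - x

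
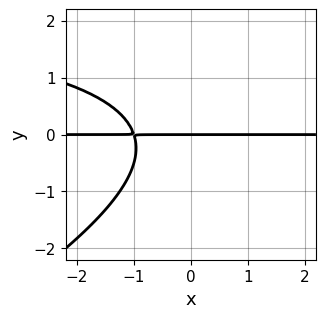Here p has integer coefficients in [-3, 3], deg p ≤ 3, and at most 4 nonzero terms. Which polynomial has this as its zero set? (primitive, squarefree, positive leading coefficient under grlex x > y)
deg p = 3. No degree-2 curve has this shape.
From the axis intercepts and sections: it crosses the y-axis at the gridline y = 0; the visible x-axis segment lies entirely on the curve.
Solving for integer coefficients yields p as stated.

x*y^2 - 2*y^3 - 3*x*y - 3*y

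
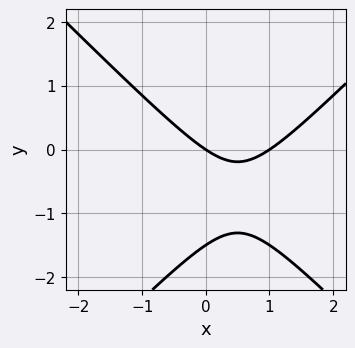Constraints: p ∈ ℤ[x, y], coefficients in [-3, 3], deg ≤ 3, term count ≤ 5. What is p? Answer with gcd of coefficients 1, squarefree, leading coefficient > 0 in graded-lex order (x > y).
2*x^2 - 2*y^2 - 2*x - 3*y

deg p = 2. A generic line meets the curve in up to 2 points.
From the axis intercepts and sections: it crosses the y-axis at the gridline y = 0; the x-axis gridline crossings are at x ∈ {0, 1}.
Assembling these constraints gives the stated polynomial.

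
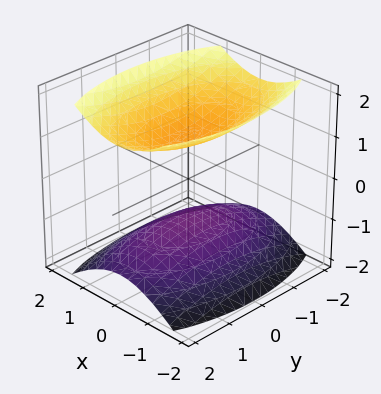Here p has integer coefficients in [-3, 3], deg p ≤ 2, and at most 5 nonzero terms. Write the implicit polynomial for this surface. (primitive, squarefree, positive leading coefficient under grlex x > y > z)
3*x^2 + y^2 - 3*z^2 + 3

First, there are 2 components. Treating them together as one polynomial.
Next, deg p = 2. Two sheets facing apart; a quadric.
Next, symmetries: it's symmetric under z → −z, forcing even powers of z; the y ↦ −y reflection is a symmetry, so y appears only in even powers; it's symmetric under x → −x, forcing even powers of x.
Next, checking where it meets the axes: among the integer gridlines, it crosses the z-axis at z ∈ {-1, 1}; no y-intercept at any integer in the box.
Finally, solving for integer coefficients yields p as stated.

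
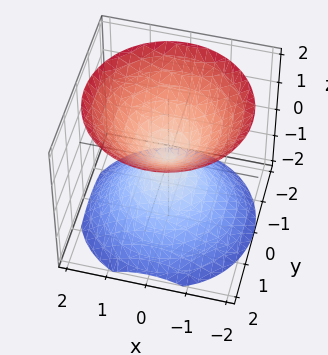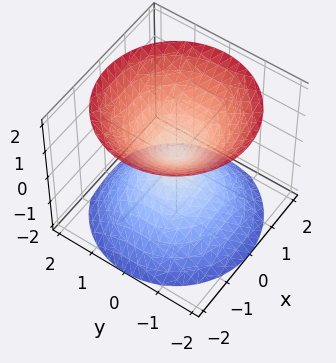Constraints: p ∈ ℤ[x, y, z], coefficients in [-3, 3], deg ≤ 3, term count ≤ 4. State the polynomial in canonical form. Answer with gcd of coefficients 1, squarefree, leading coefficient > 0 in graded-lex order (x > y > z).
(a) The picture has 2 separate pieces. Treating them together as one polynomial.
(b) The degree is 2 — two nappes meeting at a single point; a quadric.
(c) Symmetries: the z-axis is an axis of rotation, so x and y enter only as x² + y²; the z ↦ −z reflection is a symmetry, so z appears only in even powers.
(d) Checking where it meets the axes: one z-axis crossing is at z = 0; a circular section at z = -1 has radius exactly 1; one x-axis crossing is at x = 0; one y-axis crossing is at y = 0.
(e) Together with the visible shape, these determine p as stated.

x^2 + y^2 - z^2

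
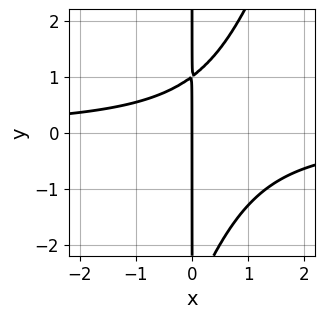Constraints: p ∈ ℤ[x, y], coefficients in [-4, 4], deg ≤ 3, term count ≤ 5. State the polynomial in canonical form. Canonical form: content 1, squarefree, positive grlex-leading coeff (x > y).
3*x^2*y - x*y^2 - 2*x*y + 3*x

(a) The degree is 3 — the shape is more complex than any degree-2 curve.
(b) From the visible intercepts: it crosses the x-axis at the gridline x = 0; the visible y-axis segment lies entirely on the curve.
(c) Assembling these constraints gives the stated polynomial.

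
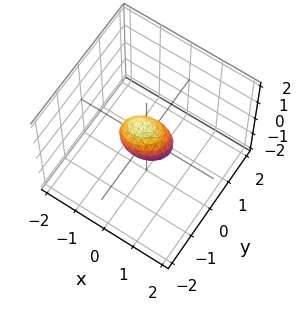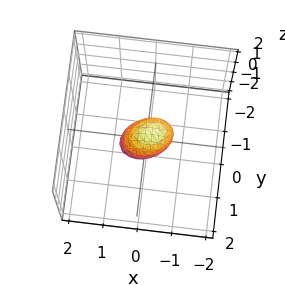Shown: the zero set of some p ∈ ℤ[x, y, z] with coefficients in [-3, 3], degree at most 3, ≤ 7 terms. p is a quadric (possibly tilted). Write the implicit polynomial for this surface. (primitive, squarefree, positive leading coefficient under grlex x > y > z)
2*x^2 - x*y + x*z + 3*y^2 + 2*z^2 - 1

(a) deg p = 2. The shape is more complex than any degree-1 surface.
(b) The integer polynomial consistent with all of this is the stated p.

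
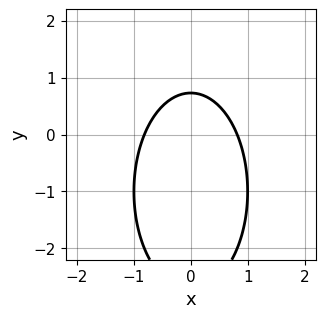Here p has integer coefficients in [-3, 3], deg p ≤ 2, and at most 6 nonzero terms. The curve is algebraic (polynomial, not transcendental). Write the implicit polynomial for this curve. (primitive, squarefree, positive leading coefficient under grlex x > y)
(a) The degree is 2 — a generic line meets the curve in up to 2 points.
(b) Symmetries: mirror symmetry x ↦ −x ⇒ only even powers of x.
(c) Fitting integer coefficients to these (and the overall shape) gives p.

3*x^2 + y^2 + 2*y - 2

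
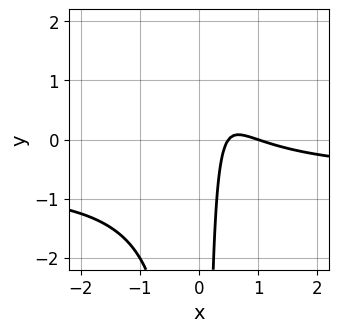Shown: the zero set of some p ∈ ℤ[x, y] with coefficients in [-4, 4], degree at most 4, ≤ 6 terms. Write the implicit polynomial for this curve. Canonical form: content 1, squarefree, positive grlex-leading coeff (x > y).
The degree is 3 — the shape is more complex than any degree-2 curve.
Checking where it meets the axes: the curve avoids every integer y-axis point in the box; it crosses the x-axis at the gridline x = 1.
Matching integer coefficients to the picture gives p.

3*x^2*y + 2*x^2 - 3*x + 1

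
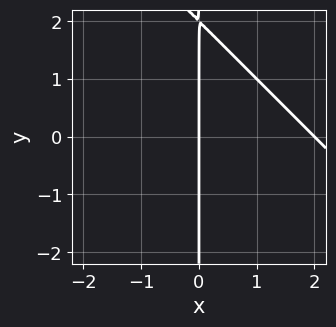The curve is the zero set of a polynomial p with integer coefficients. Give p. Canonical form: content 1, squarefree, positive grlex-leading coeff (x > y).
1. deg p = 2. The shape is more complex than any degree-1 curve.
2. From the axis intercepts and sections: the visible y-axis segment lies entirely on the curve; the x-axis gridline crossings are at x ∈ {0, 2}.
3. Together with the visible shape, these determine p as stated.

x^2 + x*y - 2*x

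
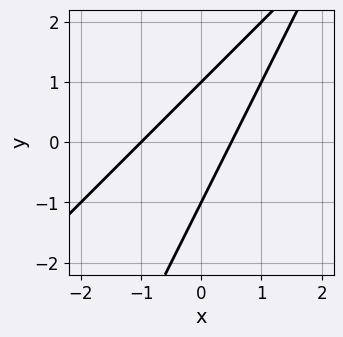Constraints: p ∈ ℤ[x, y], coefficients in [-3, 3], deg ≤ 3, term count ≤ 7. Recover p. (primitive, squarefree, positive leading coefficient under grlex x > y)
First, deg p = 2. A generic line meets the curve in up to 2 points.
Next, reading off the gridlines: one x-axis crossing is at x = -1; the y-axis gridline crossings are at y ∈ {-1, 1}.
Finally, assembling these constraints gives the stated polynomial.

2*x^2 - 3*x*y + y^2 + x - 1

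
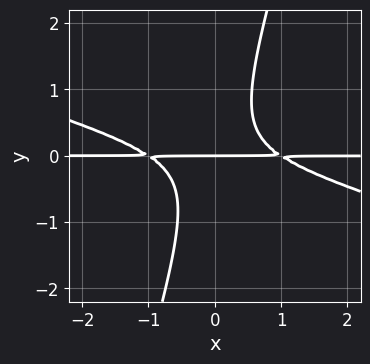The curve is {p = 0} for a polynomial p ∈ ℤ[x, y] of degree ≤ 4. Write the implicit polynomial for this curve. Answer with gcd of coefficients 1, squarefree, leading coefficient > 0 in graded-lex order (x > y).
x^2*y + 3*x*y^2 - y^3 - y

(a) The degree is 3 — the shape is more complex than any degree-2 curve.
(b) From the axis intercepts and sections: it crosses the y-axis at the gridline y = 0; every point of the x-axis in the box is on the curve.
(c) Putting this together gives p.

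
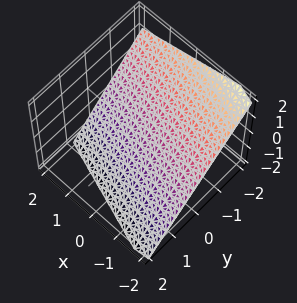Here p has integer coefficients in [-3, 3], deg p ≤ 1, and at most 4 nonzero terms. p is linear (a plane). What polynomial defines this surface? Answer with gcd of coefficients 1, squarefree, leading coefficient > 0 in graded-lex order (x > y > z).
x + 3*y + 3*z + 2

First, degree: the surface is flat (a plane), so deg p = 1.
Next, from the axis intercepts and sections: it crosses the x-axis at the gridline x = -2.
Finally, putting this together gives p.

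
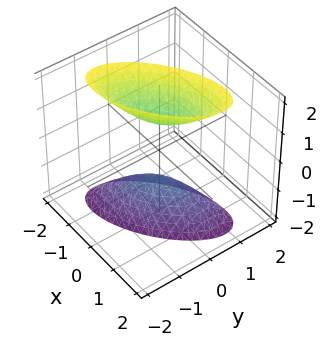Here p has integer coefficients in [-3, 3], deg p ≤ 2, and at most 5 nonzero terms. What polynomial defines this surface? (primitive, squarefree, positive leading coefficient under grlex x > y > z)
2*x^2 - 3*x*y + 3*y^2 - z^2 + 1

(a) The picture has 2 separate pieces. They look like related sheets of one shape, so recover p as a whole.
(b) deg p = 2. The shape is more complex than any degree-1 surface.
(c) Observable constraints: no x-intercept at any integer in the box; among the integer gridlines, it crosses the z-axis at z ∈ {-1, 1}; the surface avoids every integer y-axis point in the box.
(d) Matching integer coefficients to the picture gives p.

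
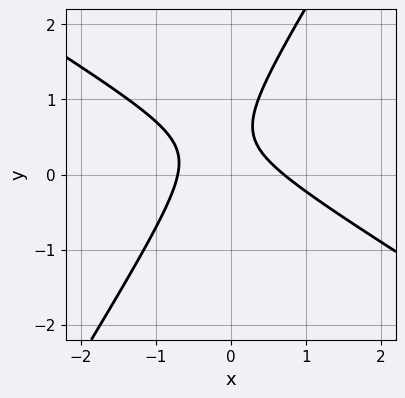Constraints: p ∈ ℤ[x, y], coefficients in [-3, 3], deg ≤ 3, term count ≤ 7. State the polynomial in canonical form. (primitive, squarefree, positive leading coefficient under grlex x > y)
2*x^2 + 2*x*y - 2*y^2 + 2*y - 1

(a) deg p = 2. The shape is more complex than any degree-1 curve.
(b) Checking where it meets the axes: the curve avoids every integer y-axis point in the box.
(c) Fitting integer coefficients to these (and the overall shape) gives p.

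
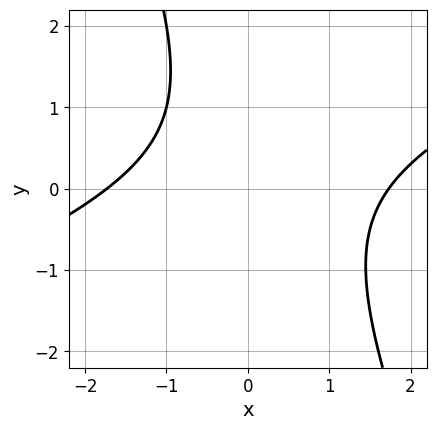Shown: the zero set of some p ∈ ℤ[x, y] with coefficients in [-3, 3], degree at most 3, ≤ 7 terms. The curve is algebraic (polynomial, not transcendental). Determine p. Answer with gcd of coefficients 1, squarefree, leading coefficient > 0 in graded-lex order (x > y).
x^2 - 2*x*y - y^2 + y - 3

Degree: no degree-1 curve has this shape, so deg p = 2.
Checking where it meets the axes: the curve avoids every integer y-axis point in the box.
Fitting integer coefficients to these (and the overall shape) gives p.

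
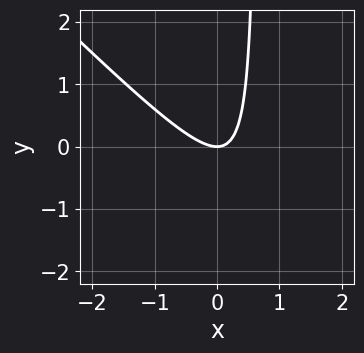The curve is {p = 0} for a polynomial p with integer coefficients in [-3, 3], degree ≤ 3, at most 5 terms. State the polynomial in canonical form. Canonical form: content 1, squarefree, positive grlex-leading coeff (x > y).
3*x^2 + 3*x*y - 2*y

deg p = 2. A generic line meets the curve in up to 2 points.
From the axis intercepts and sections: it crosses the y-axis at the gridline y = 0; it meets the x-axis at x = 0 (among the integer gridlines).
Putting this together gives p.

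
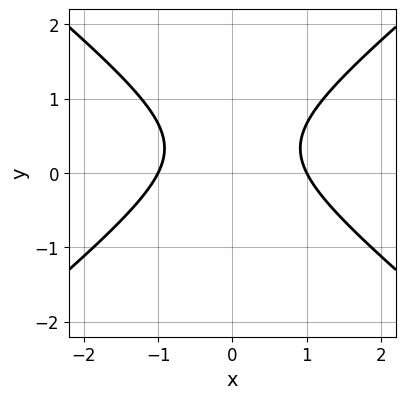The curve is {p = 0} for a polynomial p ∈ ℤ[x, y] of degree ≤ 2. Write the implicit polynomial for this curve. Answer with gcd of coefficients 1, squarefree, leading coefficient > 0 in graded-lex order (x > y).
(a) deg p = 2.
(b) Symmetries: mirror symmetry x ↦ −x ⇒ only even powers of x.
(c) Reading off the gridlines: the x-axis gridline crossings are at x ∈ {-1, 1}; it misses every integer gridline on the y-axis.
(d) Fitting integer coefficients to these (and the overall shape) gives p.

2*x^2 - 3*y^2 + 2*y - 2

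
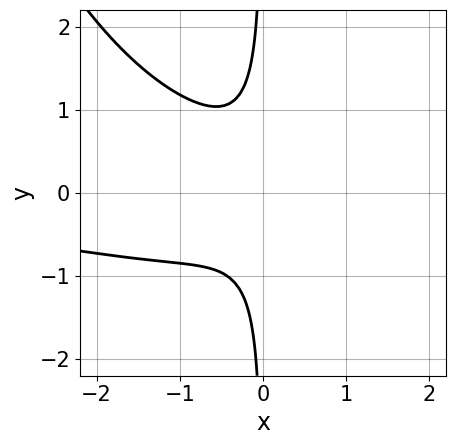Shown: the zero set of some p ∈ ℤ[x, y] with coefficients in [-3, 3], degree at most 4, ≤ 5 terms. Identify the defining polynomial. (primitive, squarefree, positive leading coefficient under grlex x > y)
(a) Degree: a generic line meets the curve in up to 4 points, so deg p = 4.
(b) Observable constraints: no x-intercept at any integer in the box; it misses every integer gridline on the y-axis.
(c) Assembling these constraints gives the stated polynomial.

x^3*y - 3*x*y^2 - 2*x^2 - 1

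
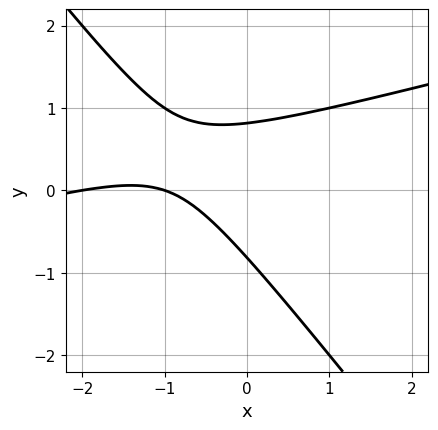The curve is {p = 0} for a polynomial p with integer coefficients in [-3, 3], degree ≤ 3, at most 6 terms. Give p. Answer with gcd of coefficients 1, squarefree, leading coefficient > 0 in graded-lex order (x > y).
The degree is 2 — a generic line meets the curve in up to 2 points.
Checking where it meets the axes: the x-axis gridline crossings are at x ∈ {-2, -1}.
Solving for integer coefficients yields p as stated.

x^2 - 3*x*y - 3*y^2 + 3*x + 2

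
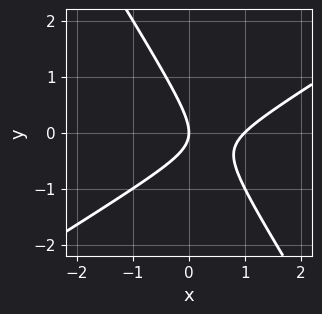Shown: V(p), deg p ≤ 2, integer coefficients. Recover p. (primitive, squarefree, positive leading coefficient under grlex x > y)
First, the degree is 2 — the shape is more complex than any degree-1 curve.
Then, from the axis intercepts and sections: it meets the y-axis at y = 0 (among the integer gridlines); among the integer gridlines, it crosses the x-axis at x ∈ {0, 1}.
Finally, fitting integer coefficients to these (and the overall shape) gives p.

x^2 - x*y - y^2 - x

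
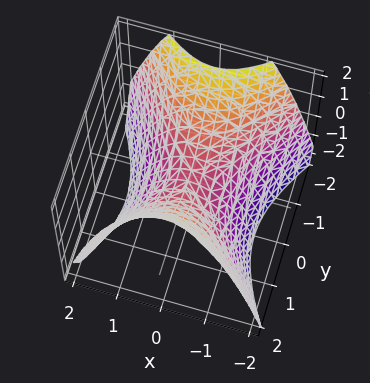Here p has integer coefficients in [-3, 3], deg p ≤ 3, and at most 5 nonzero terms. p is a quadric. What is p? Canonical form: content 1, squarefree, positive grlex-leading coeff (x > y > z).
deg p = 2. A saddle surface; a quadric.
Symmetries: the y ↦ −y reflection is a symmetry, so y appears only in even powers; it's symmetric under x → −x, forcing even powers of x.
Against the integer gridlines: it meets the x-axis at x = 0 (among the integer gridlines); it crosses the z-axis at the gridline z = 0; it meets the y-axis at y = 0 (among the integer gridlines).
Putting this together gives p.

3*x^2 - 2*y^2 + 3*z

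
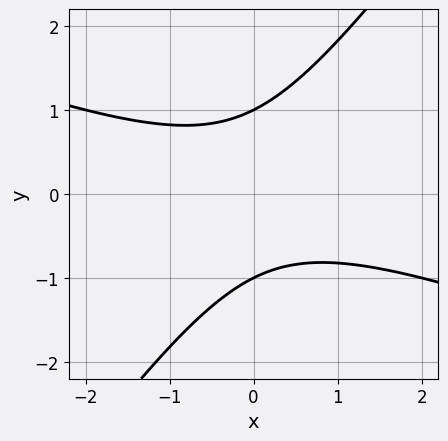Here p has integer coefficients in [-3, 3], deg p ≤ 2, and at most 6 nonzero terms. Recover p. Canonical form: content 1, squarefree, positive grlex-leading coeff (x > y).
Degree: no degree-1 curve has this shape, so deg p = 2.
Checking where it meets the axes: the curve avoids every integer x-axis point in the box; the y-axis gridline crossings are at y ∈ {-1, 1}.
These observations pin down the coefficients.

x^2 + 2*x*y - 2*y^2 + 2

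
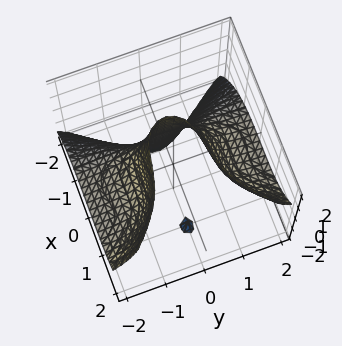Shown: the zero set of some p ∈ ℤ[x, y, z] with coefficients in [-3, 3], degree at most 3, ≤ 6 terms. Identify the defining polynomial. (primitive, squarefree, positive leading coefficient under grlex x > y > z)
Degree: a generic line meets the surface in up to 3 points, so deg p = 3.
From the axis intercepts and sections: no z-intercept at any integer in the box; the surface avoids every integer y-axis point in the box.
Matching integer coefficients to the picture gives p.

2*x^3 - 3*y^2*z - 2*x^2 + x*z + 2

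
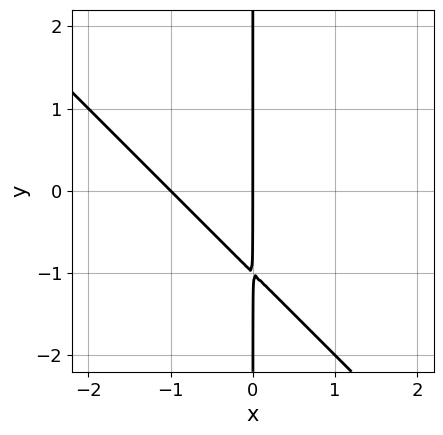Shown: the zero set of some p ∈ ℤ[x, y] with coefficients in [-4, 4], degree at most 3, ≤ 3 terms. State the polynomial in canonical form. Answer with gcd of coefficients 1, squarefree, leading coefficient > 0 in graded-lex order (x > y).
The degree is 2 — no degree-1 curve has this shape.
From the visible intercepts: among the integer gridlines, it crosses the x-axis at x ∈ {-1, 0}; every point of the y-axis in the box is on the curve.
Fitting integer coefficients to these (and the overall shape) gives p.

x^2 + x*y + x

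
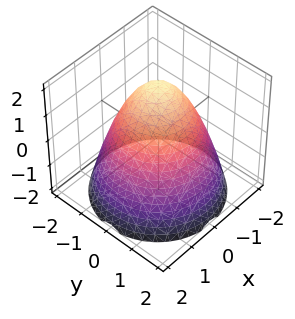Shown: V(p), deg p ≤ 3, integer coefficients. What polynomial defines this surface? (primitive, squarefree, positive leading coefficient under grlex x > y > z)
Degree: a generic line meets the surface in up to 2 points, so deg p = 2.
By symmetry, every cross-section ⟂ z is a circle, so x, y appear only via x² + y².
Checking where it meets the axes: it meets the z-axis at z = 2 (among the integer gridlines); a circular section at z = 0 has radius between 1 and 2.
Matching integer coefficients to the picture gives p.

x^2 + y^2 + z - 2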